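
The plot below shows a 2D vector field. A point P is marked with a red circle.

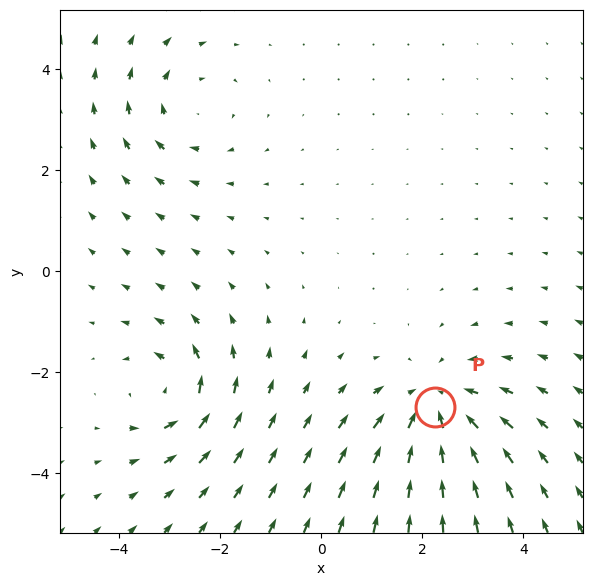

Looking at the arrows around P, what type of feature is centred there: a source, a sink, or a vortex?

At P (2.3, -2.7) the arrows converge inward. Divergence about -4, curl ≈0 — negative divergence with near-zero curl is a sink.

sink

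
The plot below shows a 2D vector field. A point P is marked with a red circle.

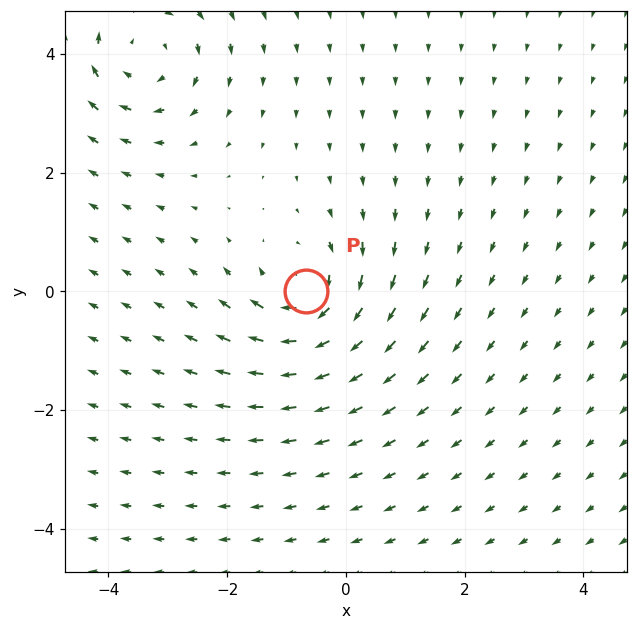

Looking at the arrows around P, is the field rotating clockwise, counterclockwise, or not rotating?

Near P at (-0.7, 0.0) the arrows circulate clockwise. The curl (z-component) there is about -5; negative curl means clockwise rotation.

clockwise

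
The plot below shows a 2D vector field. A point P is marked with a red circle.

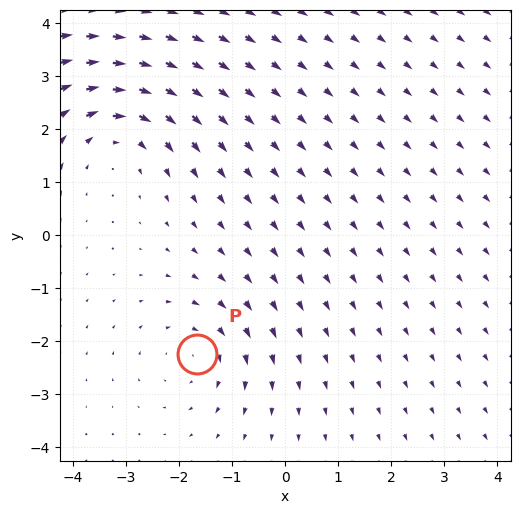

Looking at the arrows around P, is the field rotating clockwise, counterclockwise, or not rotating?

Near P at (-1.7, -2.2) the arrows circulate clockwise. The curl (z-component) there is about -3; negative curl means clockwise rotation.

clockwise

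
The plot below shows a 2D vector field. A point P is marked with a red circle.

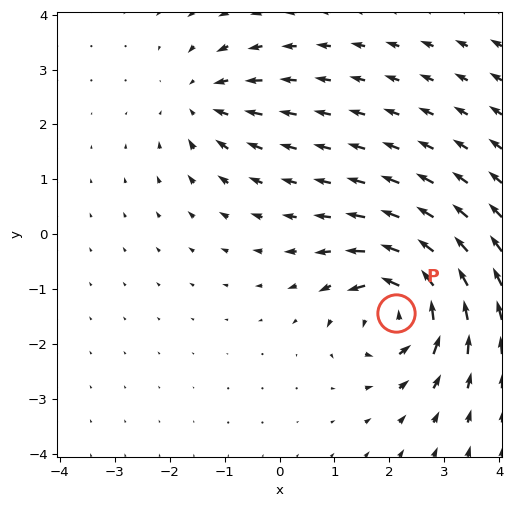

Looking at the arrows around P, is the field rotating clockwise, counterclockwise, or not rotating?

counterclockwise

Near P at (2.1, -1.4) the arrows circulate counterclockwise. The curl (z-component) there is about +7; positive curl means counterclockwise rotation.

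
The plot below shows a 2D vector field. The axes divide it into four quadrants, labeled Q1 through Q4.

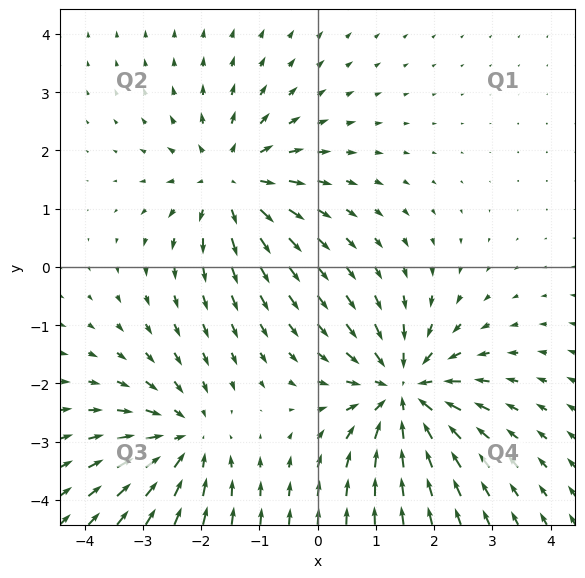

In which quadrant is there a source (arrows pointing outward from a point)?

Q2

The source sits at approximately (-1.5, 1.5), which lies in quadrant Q2. The divergence there is about +4, positive as expected for a source.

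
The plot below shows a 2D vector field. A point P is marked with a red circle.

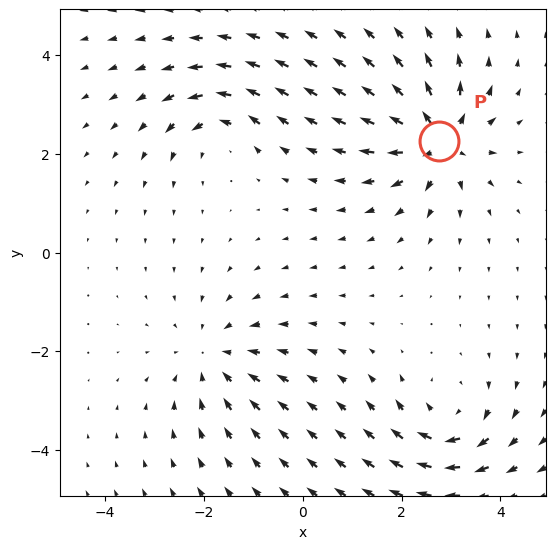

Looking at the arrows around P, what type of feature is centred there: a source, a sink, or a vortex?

At P (2.8, 2.3) the arrows spread outward. Divergence about +6, curl ≈0 — positive divergence with near-zero curl is a source.

source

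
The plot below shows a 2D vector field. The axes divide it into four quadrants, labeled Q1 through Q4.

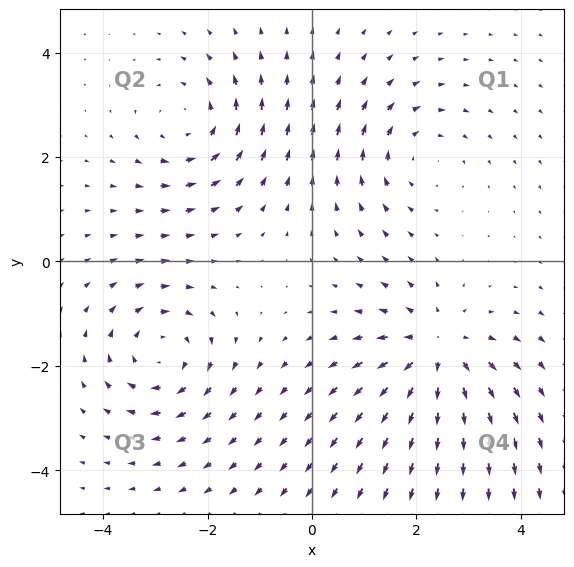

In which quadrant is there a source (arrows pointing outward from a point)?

Q4

The source sits at approximately (2.4, -1.7), which lies in quadrant Q4. The divergence there is about +5, positive as expected for a source.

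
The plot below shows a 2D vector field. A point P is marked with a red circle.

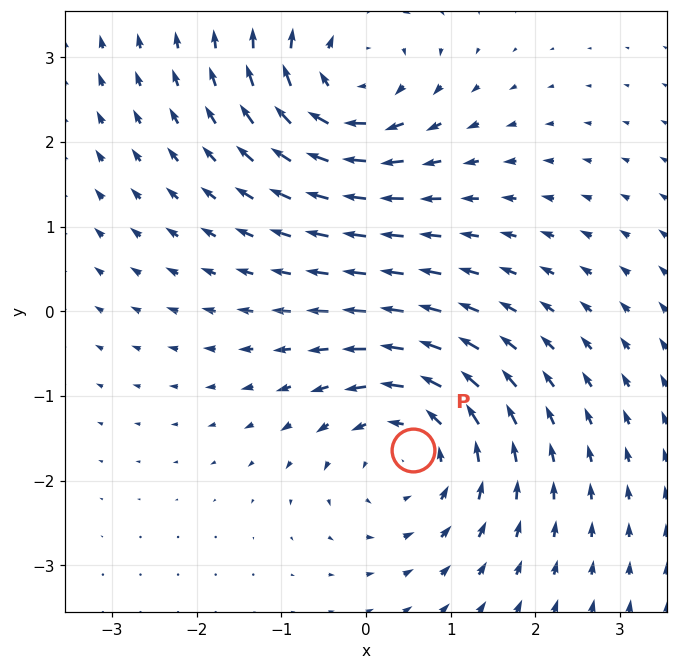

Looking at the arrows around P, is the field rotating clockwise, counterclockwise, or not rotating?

Near P at (0.6, -1.6) the arrows circulate counterclockwise. The curl (z-component) there is about +3; positive curl means counterclockwise rotation.

counterclockwise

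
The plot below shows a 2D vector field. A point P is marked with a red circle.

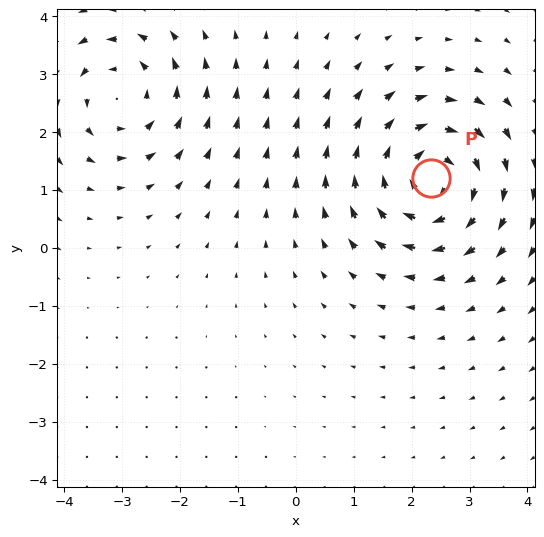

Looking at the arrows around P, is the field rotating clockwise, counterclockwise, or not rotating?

Near P at (2.3, 1.2) the arrows circulate clockwise. The curl (z-component) there is about -6; negative curl means clockwise rotation.

clockwise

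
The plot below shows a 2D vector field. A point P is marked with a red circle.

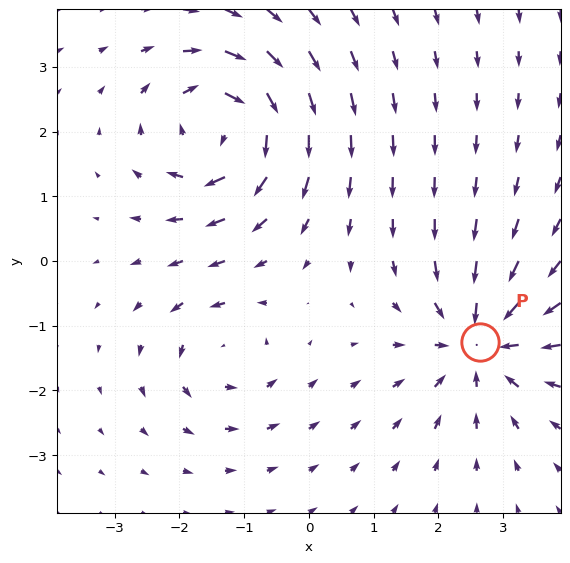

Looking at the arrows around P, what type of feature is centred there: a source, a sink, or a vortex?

At P (2.6, -1.3) the arrows converge inward. Divergence about -5, curl ≈0 — negative divergence with near-zero curl is a sink.

sink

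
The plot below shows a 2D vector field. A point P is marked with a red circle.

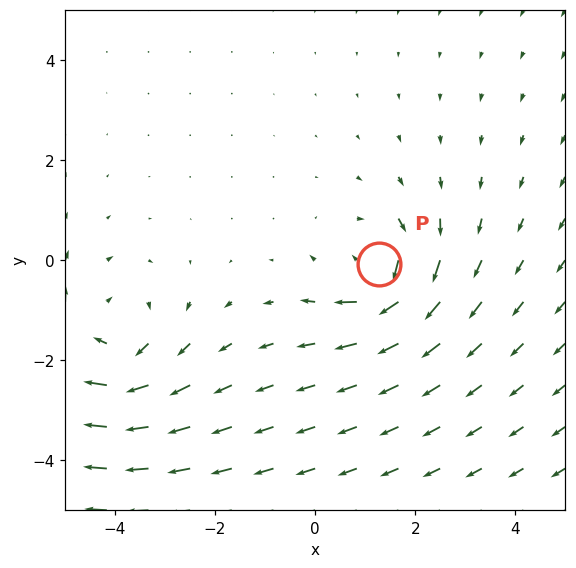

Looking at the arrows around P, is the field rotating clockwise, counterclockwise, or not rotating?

Near P at (1.3, -0.1) the arrows circulate clockwise. The curl (z-component) there is about -5; negative curl means clockwise rotation.

clockwise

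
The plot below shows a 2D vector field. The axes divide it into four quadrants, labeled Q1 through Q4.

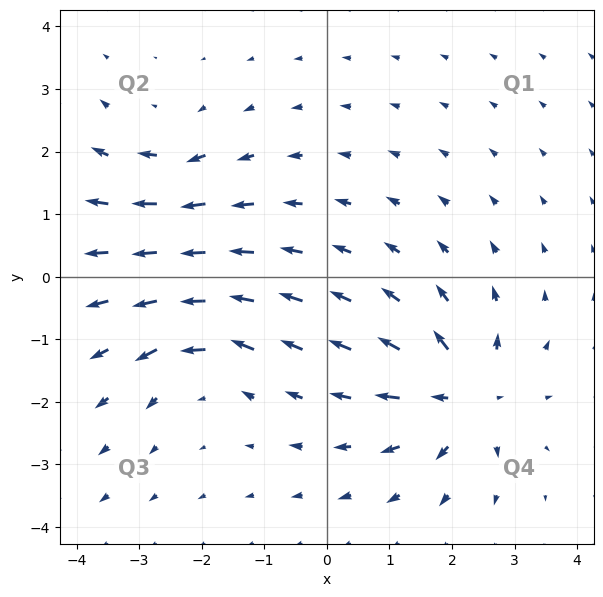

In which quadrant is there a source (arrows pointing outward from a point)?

The source sits at approximately (2.2, -1.9), which lies in quadrant Q4. The divergence there is about +5, positive as expected for a source.

Q4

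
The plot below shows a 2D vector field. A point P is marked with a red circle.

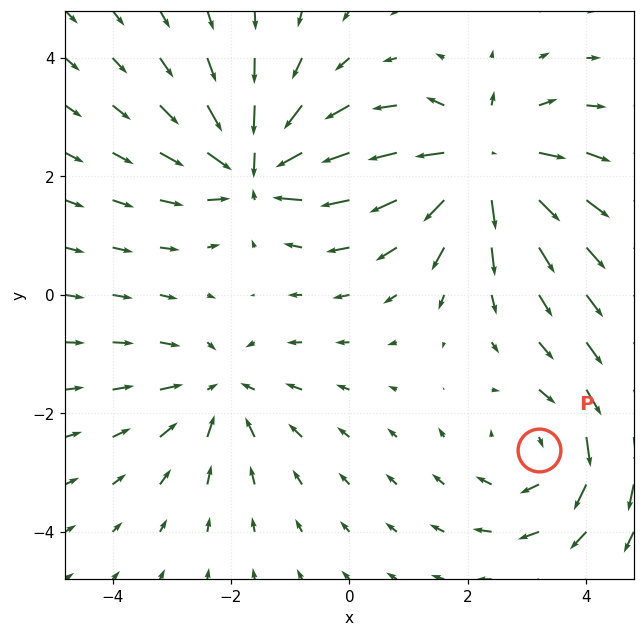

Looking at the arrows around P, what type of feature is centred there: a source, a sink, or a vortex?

At P (3.2, -2.6) the arrows circulate clockwise. Divergence ≈0, curl about -3 — near-zero divergence with nonzero curl is a vortex.

vortex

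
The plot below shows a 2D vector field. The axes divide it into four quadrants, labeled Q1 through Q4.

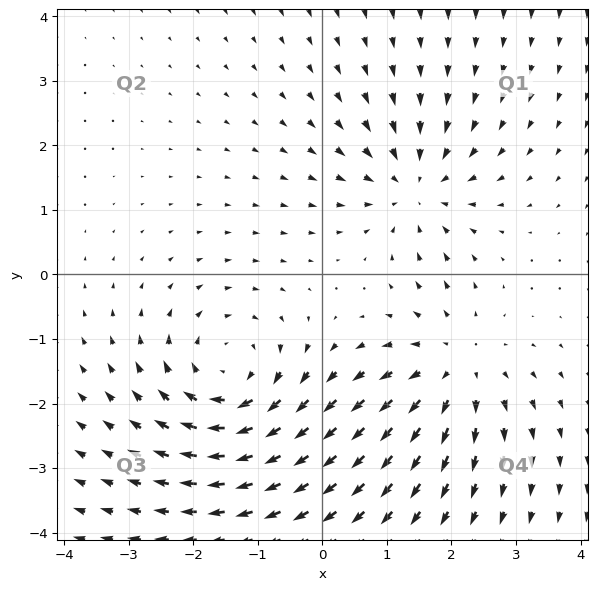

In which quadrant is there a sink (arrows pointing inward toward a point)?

Q1

The sink sits at approximately (1.4, 1.4), which lies in quadrant Q1. The divergence there is about -4, negative as expected for a sink.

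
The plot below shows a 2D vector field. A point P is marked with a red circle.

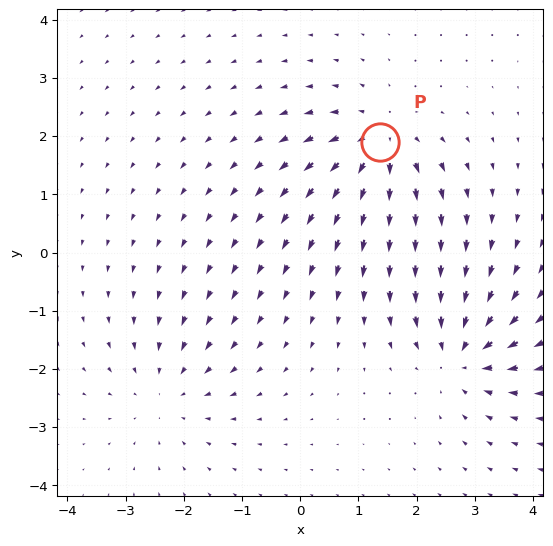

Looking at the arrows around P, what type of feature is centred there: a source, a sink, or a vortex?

At P (1.4, 1.9) the arrows spread outward. Divergence about +4, curl ≈0 — positive divergence with near-zero curl is a source.

source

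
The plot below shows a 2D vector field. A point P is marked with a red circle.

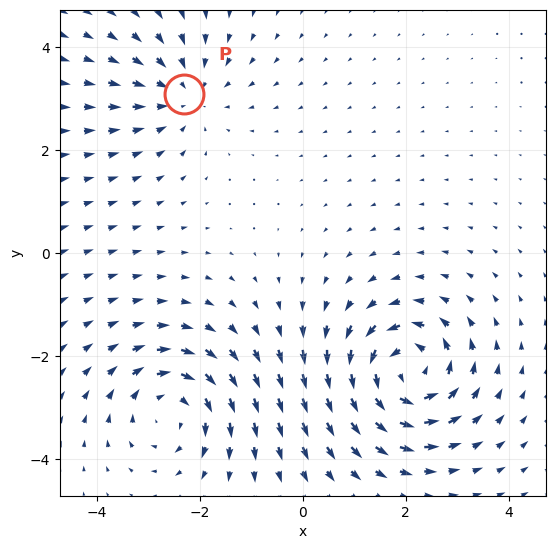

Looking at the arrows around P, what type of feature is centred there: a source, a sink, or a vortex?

sink

At P (-2.3, 3.1) the arrows converge inward. Divergence about -3, curl ≈0 — negative divergence with near-zero curl is a sink.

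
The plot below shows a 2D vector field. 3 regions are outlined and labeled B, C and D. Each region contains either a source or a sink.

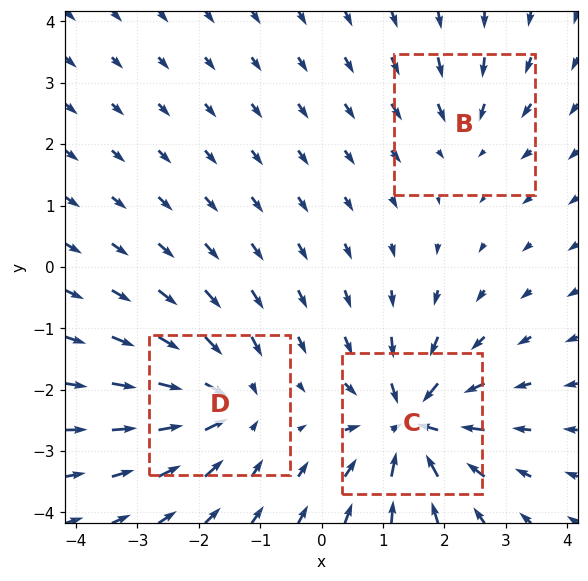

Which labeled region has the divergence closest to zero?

B

Divergence at each region's feature centre — B: about -2, C: about -6, D: about -4. Region B is closest to zero.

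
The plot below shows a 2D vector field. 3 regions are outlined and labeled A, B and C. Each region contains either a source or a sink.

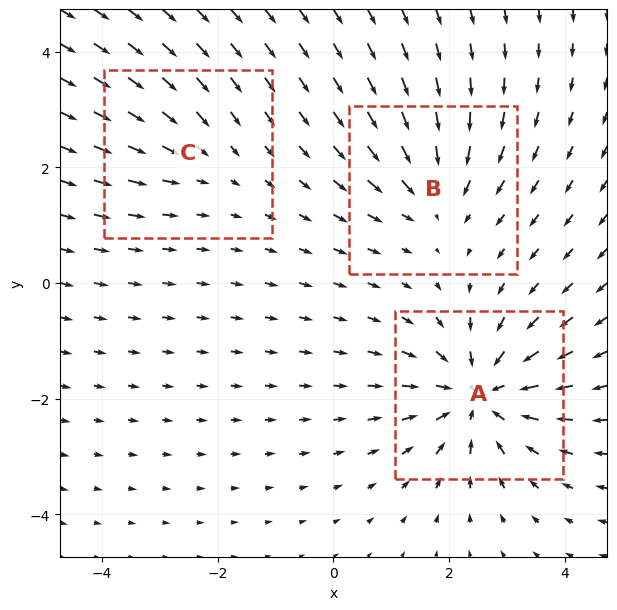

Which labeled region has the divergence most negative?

Divergence at each region's feature centre — A: about -5, B: about -3, C: about -2. Region A is most negative.

A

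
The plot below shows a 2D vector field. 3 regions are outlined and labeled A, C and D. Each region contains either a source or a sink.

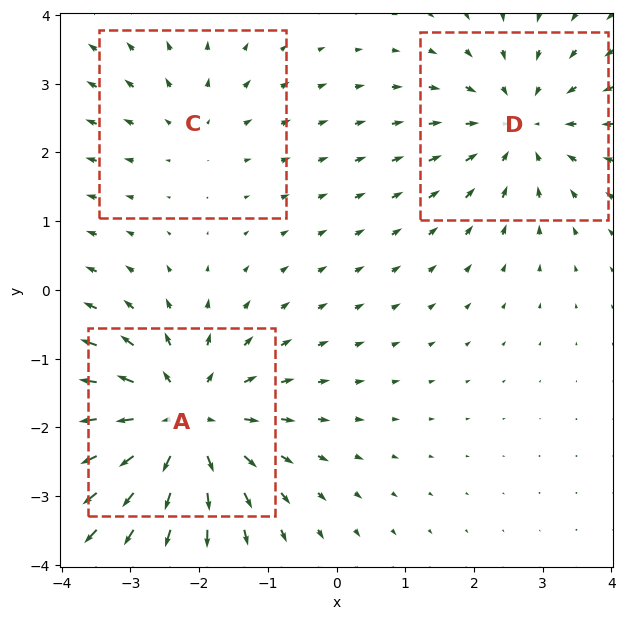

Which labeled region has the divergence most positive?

A

Divergence at each region's feature centre — A: about +4, C: about +2, D: about -3. Region A is most positive.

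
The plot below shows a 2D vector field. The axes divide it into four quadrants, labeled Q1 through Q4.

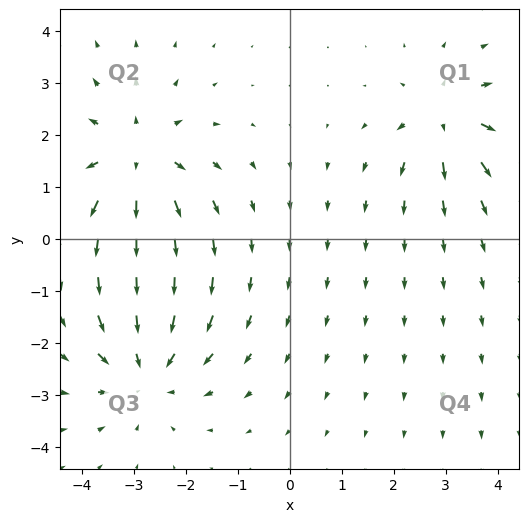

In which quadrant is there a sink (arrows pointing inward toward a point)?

Q3

The sink sits at approximately (-2.8, -2.5), which lies in quadrant Q3. The divergence there is about -4, negative as expected for a sink.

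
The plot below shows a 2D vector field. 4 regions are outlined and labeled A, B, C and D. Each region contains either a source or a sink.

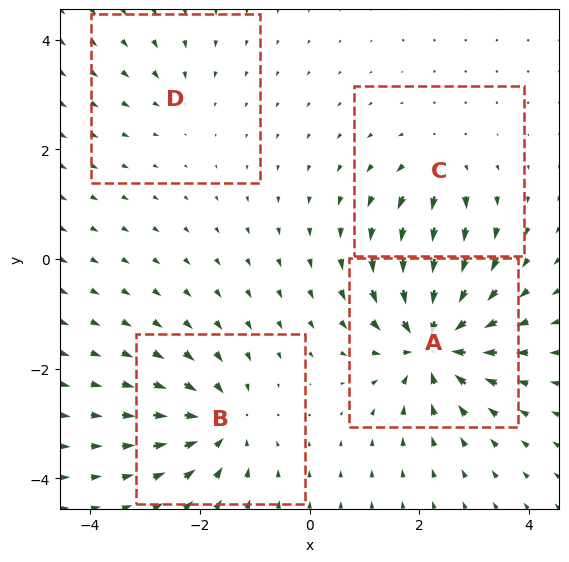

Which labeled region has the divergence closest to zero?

D

Divergence at each region's feature centre — A: about -9, B: about -6, C: about +4, D: about -3. Region D is closest to zero.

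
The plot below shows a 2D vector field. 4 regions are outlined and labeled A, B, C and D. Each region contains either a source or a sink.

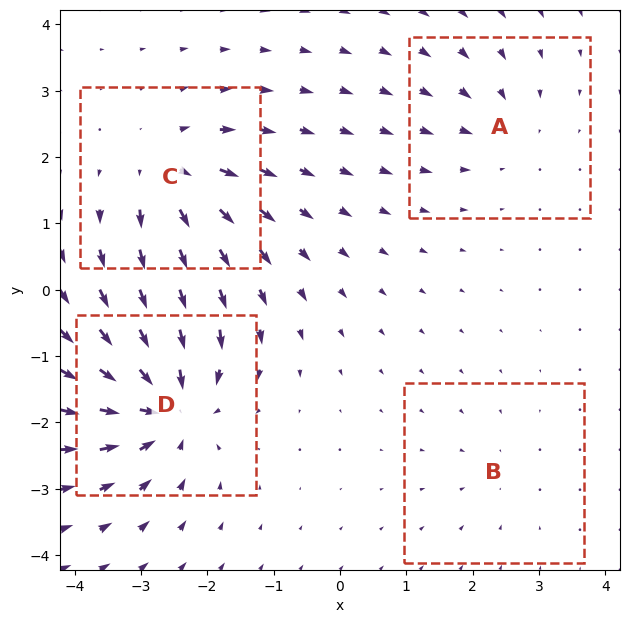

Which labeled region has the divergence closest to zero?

B

Divergence at each region's feature centre — A: about -4, B: about -2, C: about +6, D: about -8. Region B is closest to zero.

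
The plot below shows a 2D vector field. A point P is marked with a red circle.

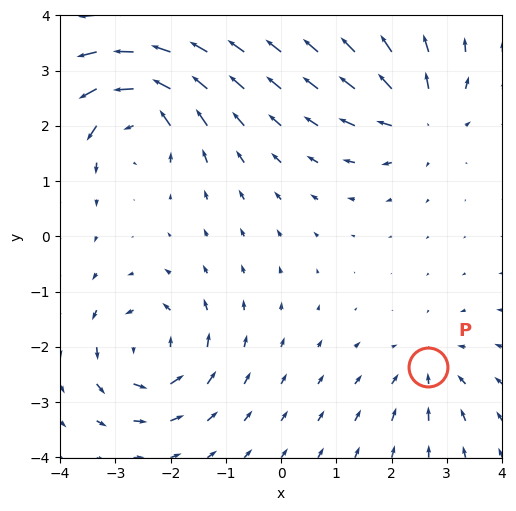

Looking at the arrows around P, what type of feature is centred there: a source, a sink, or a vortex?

sink

At P (2.7, -2.4) the arrows converge inward. Divergence about -3, curl ≈0 — negative divergence with near-zero curl is a sink.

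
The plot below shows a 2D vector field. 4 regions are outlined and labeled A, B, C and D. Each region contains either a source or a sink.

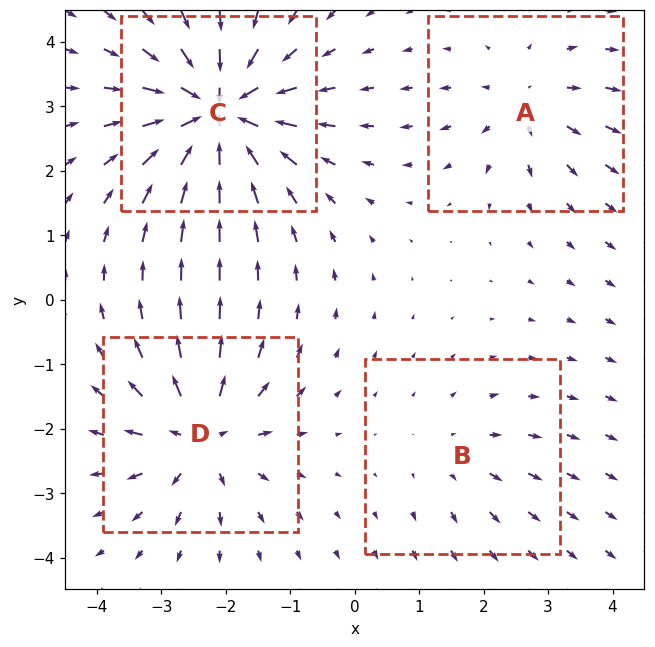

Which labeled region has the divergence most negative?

C

Divergence at each region's feature centre — A: about +4, B: about +2, C: about -8, D: about +6. Region C is most negative.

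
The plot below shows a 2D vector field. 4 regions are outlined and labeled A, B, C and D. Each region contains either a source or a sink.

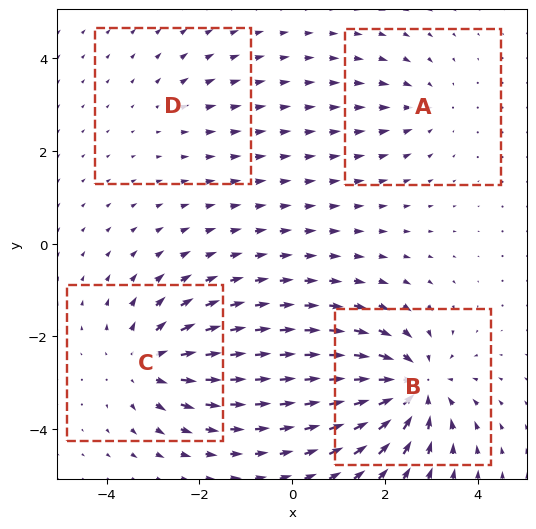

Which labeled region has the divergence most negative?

Divergence at each region's feature centre — A: about -3, B: about -7, C: about +5, D: about +2. Region B is most negative.

B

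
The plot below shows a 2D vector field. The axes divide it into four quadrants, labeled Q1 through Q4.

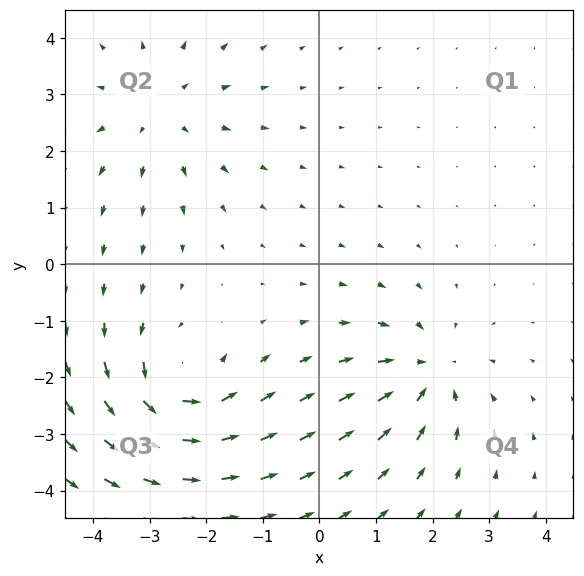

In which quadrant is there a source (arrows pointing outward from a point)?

Q2

The source sits at approximately (-2.8, 2.7), which lies in quadrant Q2. The divergence there is about +4, positive as expected for a source.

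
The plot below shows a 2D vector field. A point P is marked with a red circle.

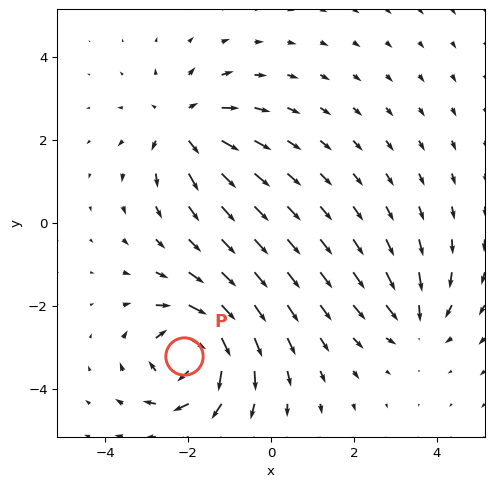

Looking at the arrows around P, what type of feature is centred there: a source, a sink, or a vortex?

At P (-2.1, -3.2) the arrows circulate clockwise. Divergence ≈0, curl about -6 — near-zero divergence with nonzero curl is a vortex.

vortex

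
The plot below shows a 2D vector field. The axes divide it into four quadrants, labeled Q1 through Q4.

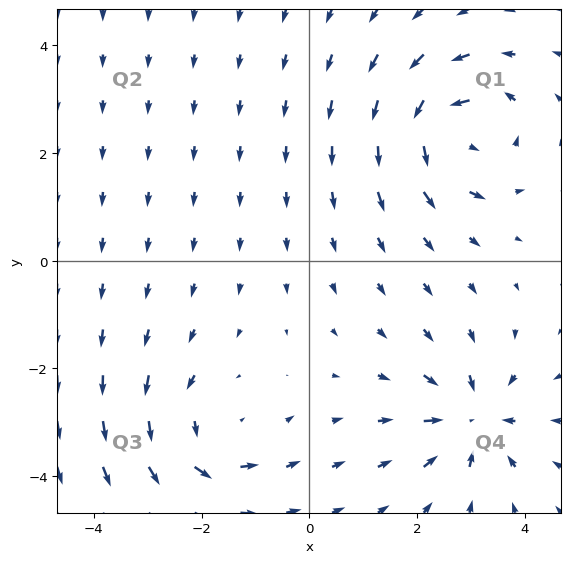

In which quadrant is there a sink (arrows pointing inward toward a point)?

Q4

The sink sits at approximately (3.0, -2.9), which lies in quadrant Q4. The divergence there is about -5, negative as expected for a sink.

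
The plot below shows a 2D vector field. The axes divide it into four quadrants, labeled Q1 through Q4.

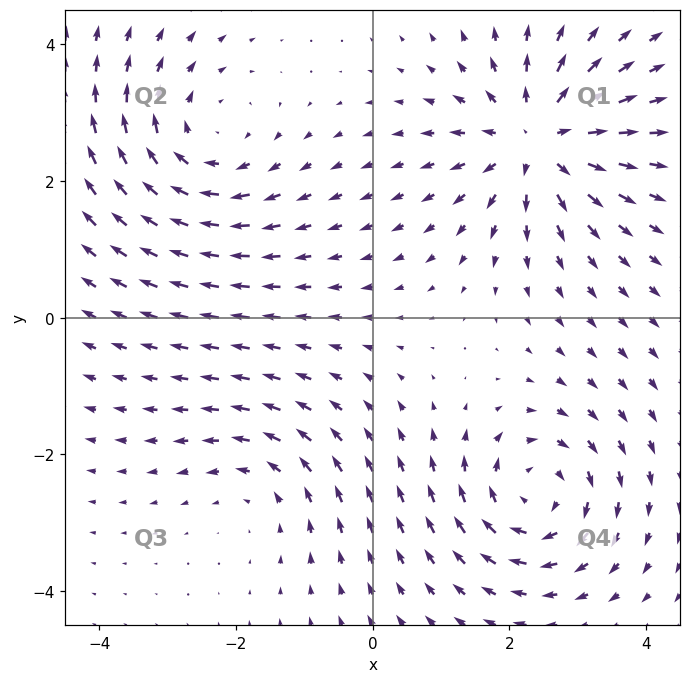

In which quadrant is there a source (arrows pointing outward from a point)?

The source sits at approximately (2.4, 2.6), which lies in quadrant Q1. The divergence there is about +5, positive as expected for a source.

Q1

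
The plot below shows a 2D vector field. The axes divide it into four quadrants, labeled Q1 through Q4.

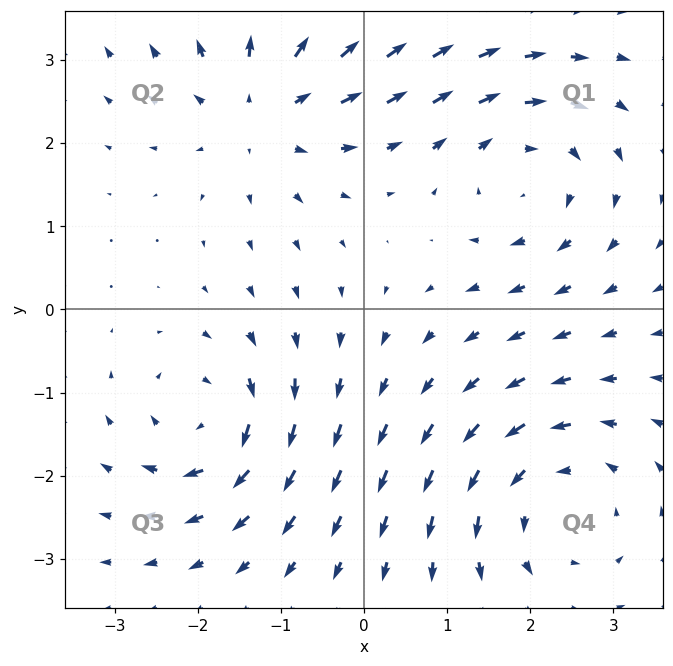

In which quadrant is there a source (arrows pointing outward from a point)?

Q2

The source sits at approximately (-1.2, 2.4), which lies in quadrant Q2. The divergence there is about +4, positive as expected for a source.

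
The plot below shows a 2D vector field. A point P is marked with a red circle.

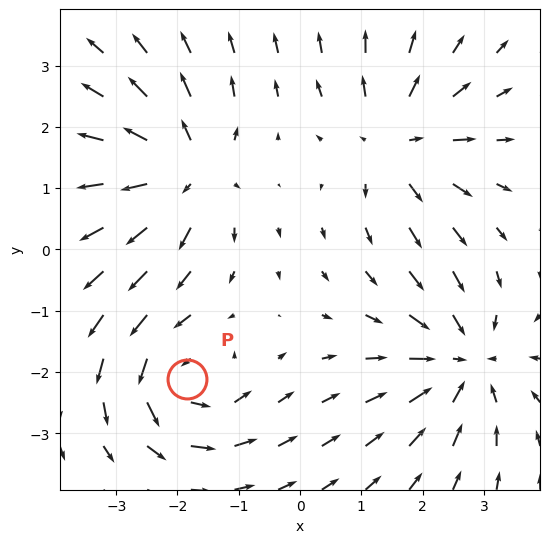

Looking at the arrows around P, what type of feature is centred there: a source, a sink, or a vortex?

At P (-1.8, -2.1) the arrows circulate counterclockwise. Divergence ≈0, curl about +5 — near-zero divergence with nonzero curl is a vortex.

vortex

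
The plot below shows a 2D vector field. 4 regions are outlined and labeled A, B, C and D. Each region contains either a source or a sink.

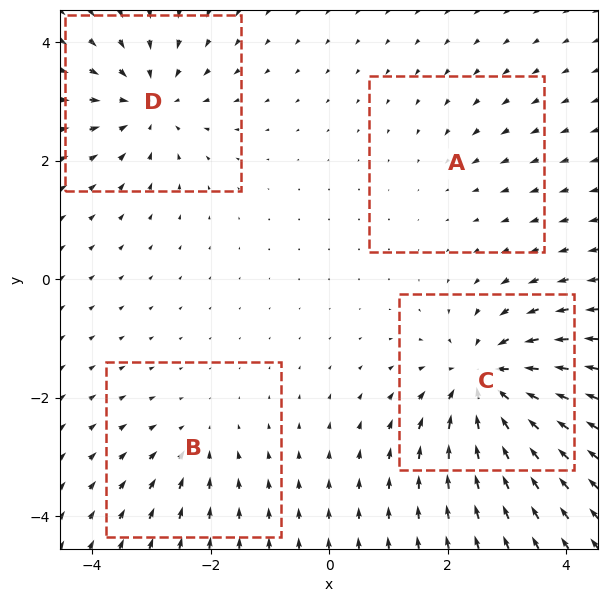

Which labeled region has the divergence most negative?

C

Divergence at each region's feature centre — A: about -2, B: about -3, C: about -8, D: about -6. Region C is most negative.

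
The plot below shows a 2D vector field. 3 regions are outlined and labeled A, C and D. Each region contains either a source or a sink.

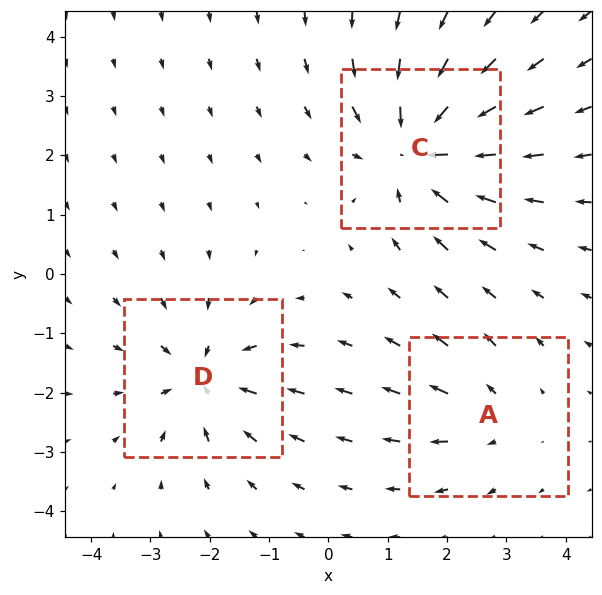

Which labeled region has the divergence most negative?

C

Divergence at each region's feature centre — A: about +2, C: about -5, D: about -4. Region C is most negative.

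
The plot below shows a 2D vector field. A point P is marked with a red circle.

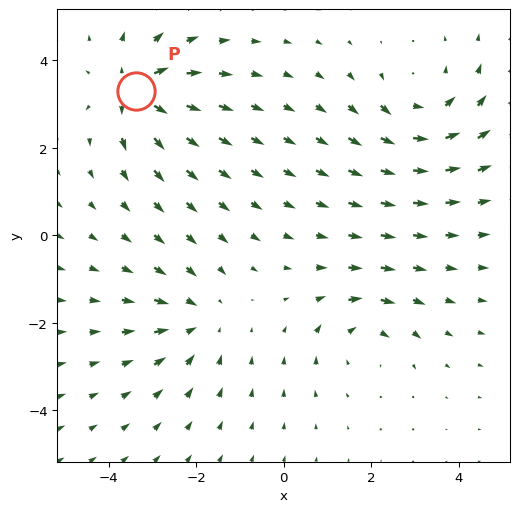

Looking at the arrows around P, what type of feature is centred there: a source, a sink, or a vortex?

source

At P (-3.4, 3.3) the arrows spread outward. Divergence about +6, curl ≈0 — positive divergence with near-zero curl is a source.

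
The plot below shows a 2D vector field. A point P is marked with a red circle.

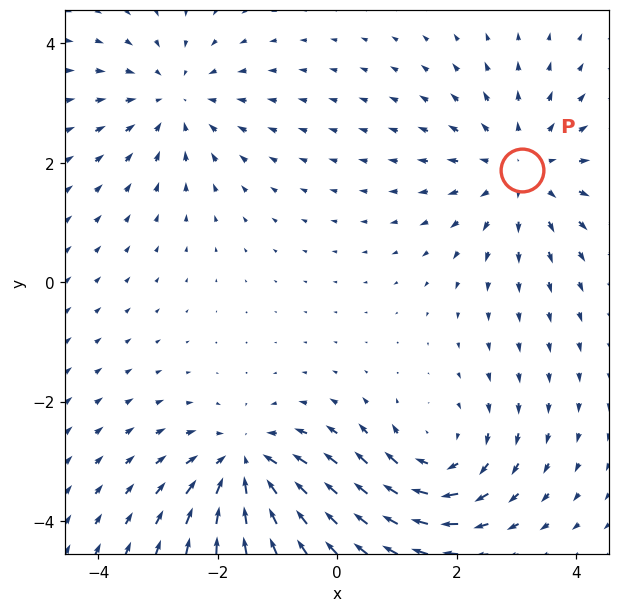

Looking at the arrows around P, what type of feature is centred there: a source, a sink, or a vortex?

At P (3.1, 1.9) the arrows spread outward. Divergence about +4, curl ≈0 — positive divergence with near-zero curl is a source.

source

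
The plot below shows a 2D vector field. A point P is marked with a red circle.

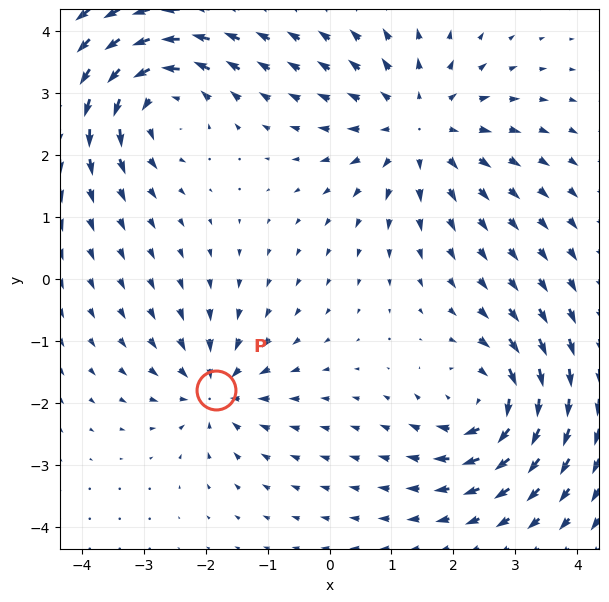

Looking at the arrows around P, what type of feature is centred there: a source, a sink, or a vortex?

At P (-1.8, -1.8) the arrows converge inward. Divergence about -4, curl ≈0 — negative divergence with near-zero curl is a sink.

sink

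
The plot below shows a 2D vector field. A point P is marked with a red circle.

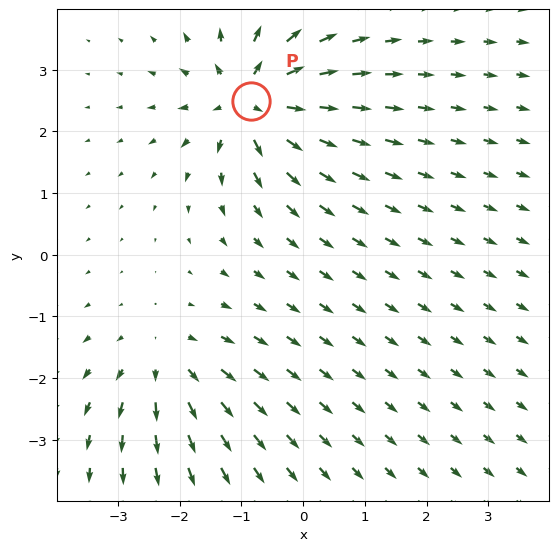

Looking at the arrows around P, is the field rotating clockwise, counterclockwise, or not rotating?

Near P at (-0.9, 2.5) the arrows show no circulation. The curl there is ≈0.

not rotating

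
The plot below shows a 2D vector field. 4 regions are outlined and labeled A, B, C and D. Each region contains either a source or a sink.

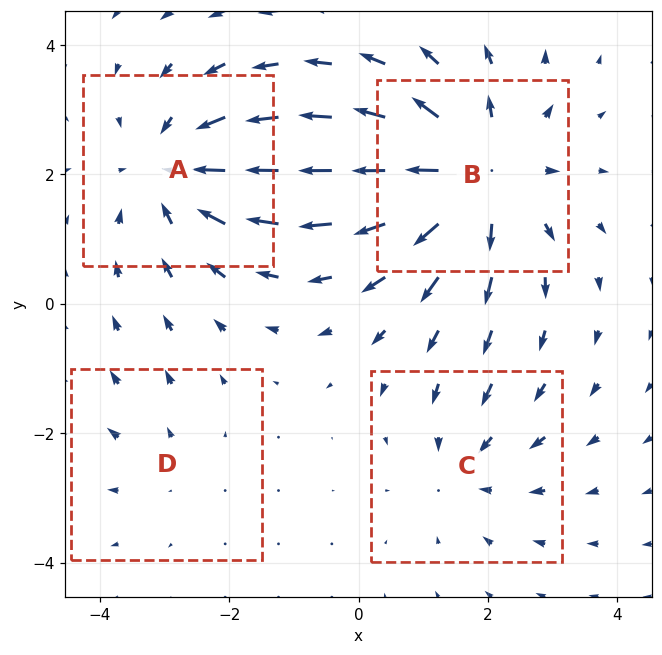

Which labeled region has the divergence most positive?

B

Divergence at each region's feature centre — A: about -4, B: about +6, C: about -3, D: about +2. Region B is most positive.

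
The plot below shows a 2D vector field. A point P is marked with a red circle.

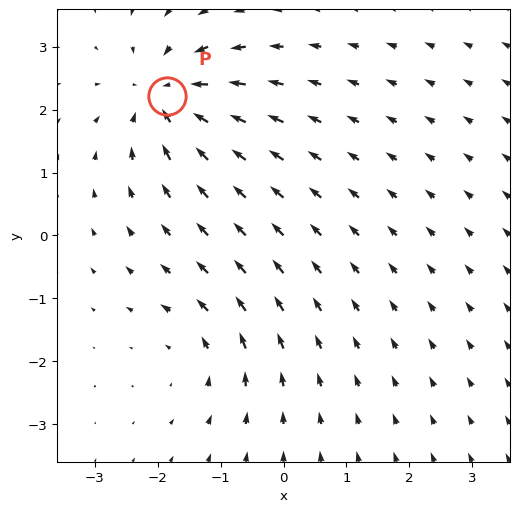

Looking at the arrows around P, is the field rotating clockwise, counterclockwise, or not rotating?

Near P at (-1.9, 2.2) the arrows show no circulation. The curl there is ≈0.

not rotating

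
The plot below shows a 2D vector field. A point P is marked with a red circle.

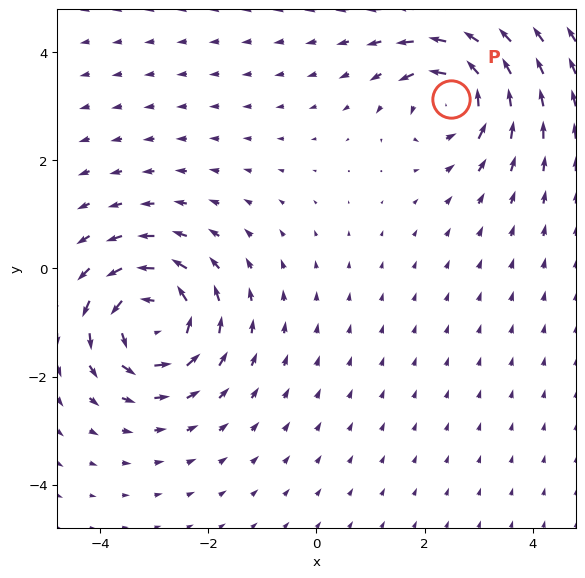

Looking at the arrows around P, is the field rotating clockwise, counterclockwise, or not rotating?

counterclockwise

Near P at (2.5, 3.1) the arrows circulate counterclockwise. The curl (z-component) there is about +5; positive curl means counterclockwise rotation.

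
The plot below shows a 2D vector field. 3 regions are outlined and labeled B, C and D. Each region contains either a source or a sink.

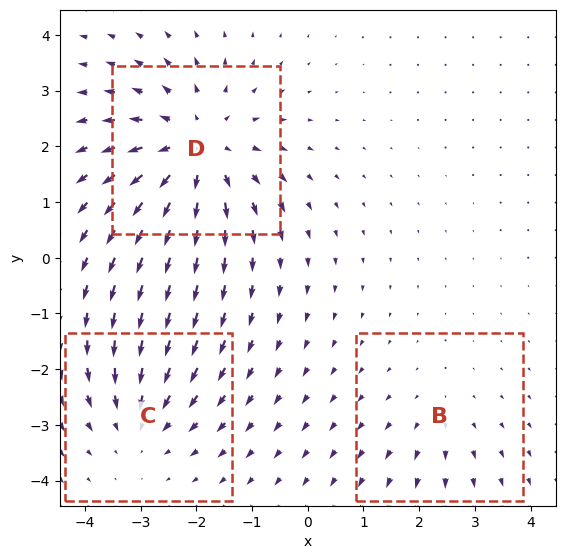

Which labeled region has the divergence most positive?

Divergence at each region's feature centre — B: about +2, C: about -3, D: about +4. Region D is most positive.

D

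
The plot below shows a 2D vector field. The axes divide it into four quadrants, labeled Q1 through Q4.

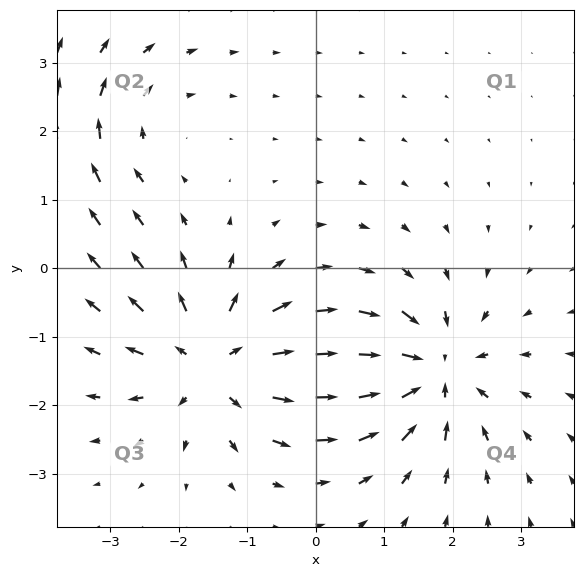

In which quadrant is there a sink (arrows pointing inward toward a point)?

The sink sits at approximately (1.7, -1.5), which lies in quadrant Q4. The divergence there is about -5, negative as expected for a sink.

Q4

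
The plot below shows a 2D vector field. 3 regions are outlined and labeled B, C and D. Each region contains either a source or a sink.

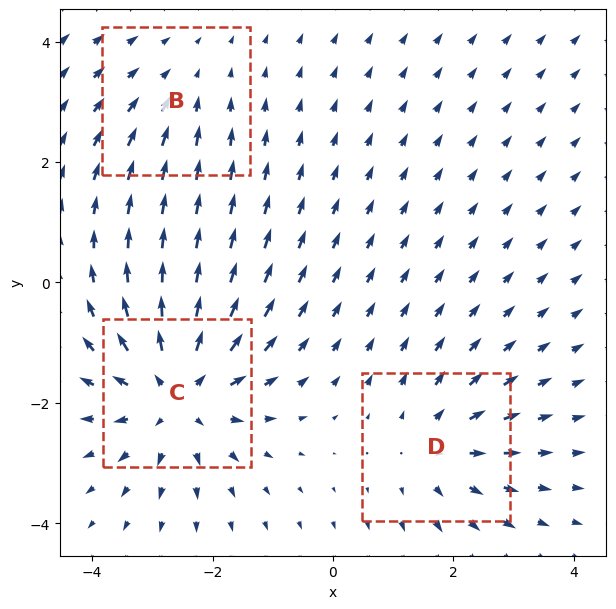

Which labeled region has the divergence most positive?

C

Divergence at each region's feature centre — B: about -2, C: about +5, D: about +3. Region C is most positive.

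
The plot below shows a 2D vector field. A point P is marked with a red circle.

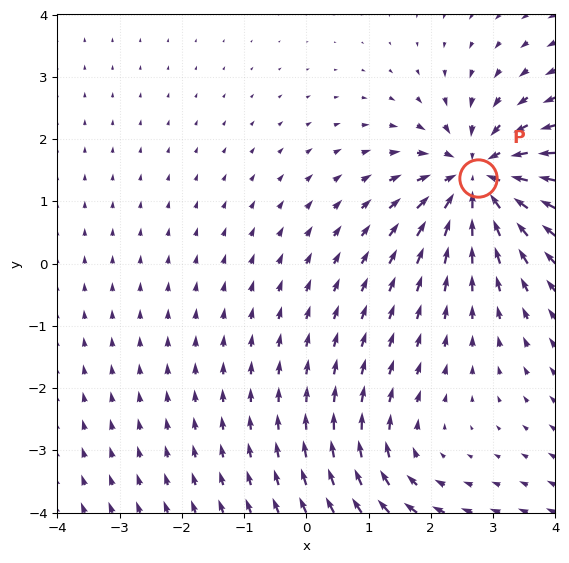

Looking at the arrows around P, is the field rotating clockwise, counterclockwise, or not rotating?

not rotating

Near P at (2.8, 1.4) the arrows show no circulation. The curl there is ≈0.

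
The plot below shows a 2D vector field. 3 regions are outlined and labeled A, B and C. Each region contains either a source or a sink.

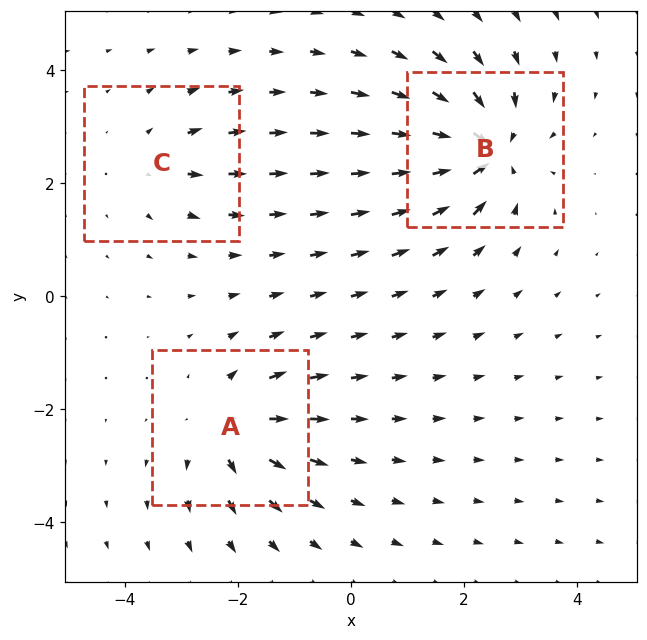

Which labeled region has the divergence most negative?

B

Divergence at each region's feature centre — A: about +4, B: about -6, C: about +2. Region B is most negative.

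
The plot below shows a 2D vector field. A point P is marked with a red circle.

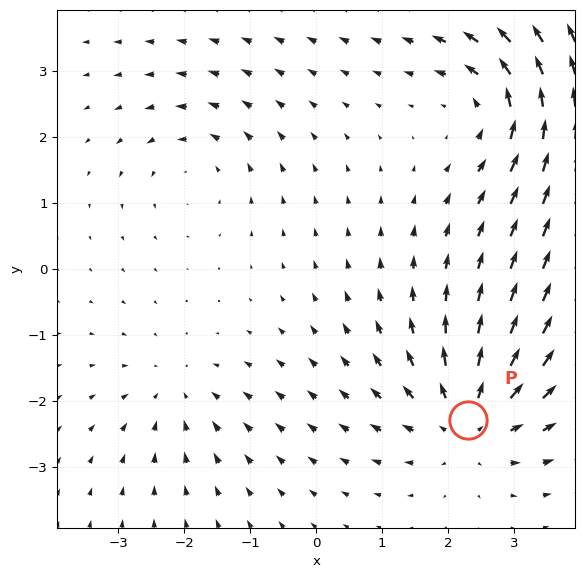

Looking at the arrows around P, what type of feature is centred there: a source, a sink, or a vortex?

At P (2.3, -2.3) the arrows spread outward. Divergence about +5, curl ≈0 — positive divergence with near-zero curl is a source.

source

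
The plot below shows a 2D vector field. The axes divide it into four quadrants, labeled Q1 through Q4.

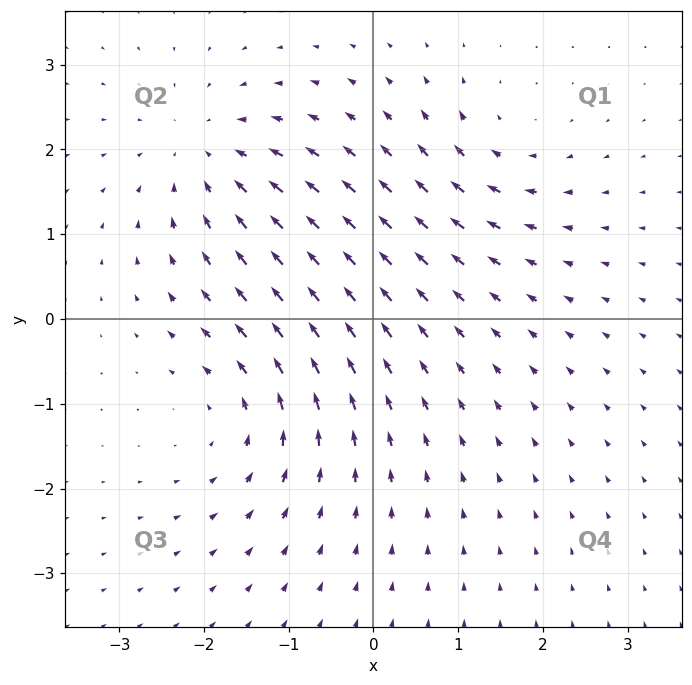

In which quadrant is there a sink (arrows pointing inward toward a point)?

The sink sits at approximately (-2.0, 1.9), which lies in quadrant Q2. The divergence there is about -4, negative as expected for a sink.

Q2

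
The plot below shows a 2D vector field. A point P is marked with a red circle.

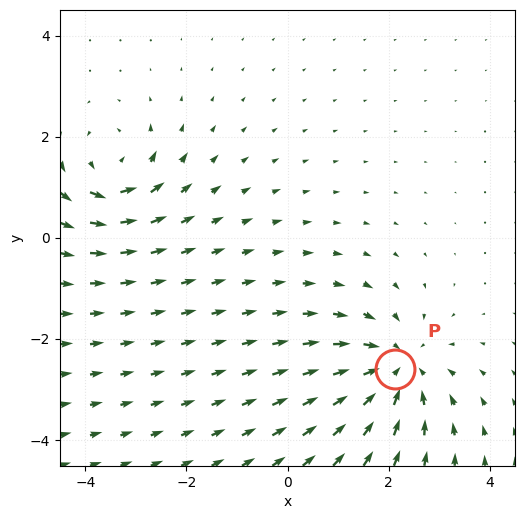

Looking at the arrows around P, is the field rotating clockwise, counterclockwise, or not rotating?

Near P at (2.1, -2.6) the arrows show no circulation. The curl there is ≈0.

not rotating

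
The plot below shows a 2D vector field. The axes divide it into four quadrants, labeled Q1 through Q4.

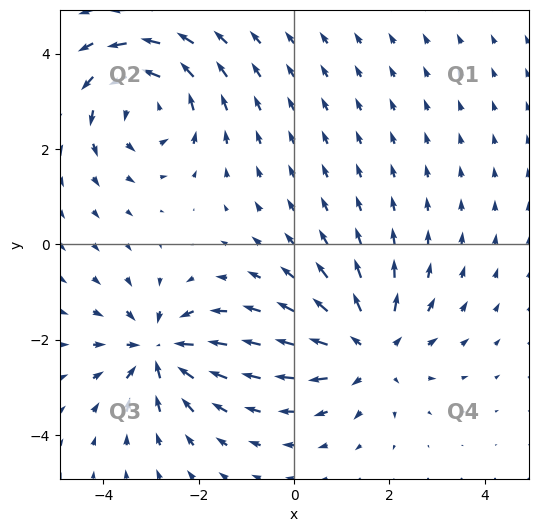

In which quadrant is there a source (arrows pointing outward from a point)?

Q4

The source sits at approximately (1.6, -2.2), which lies in quadrant Q4. The divergence there is about +3, positive as expected for a source.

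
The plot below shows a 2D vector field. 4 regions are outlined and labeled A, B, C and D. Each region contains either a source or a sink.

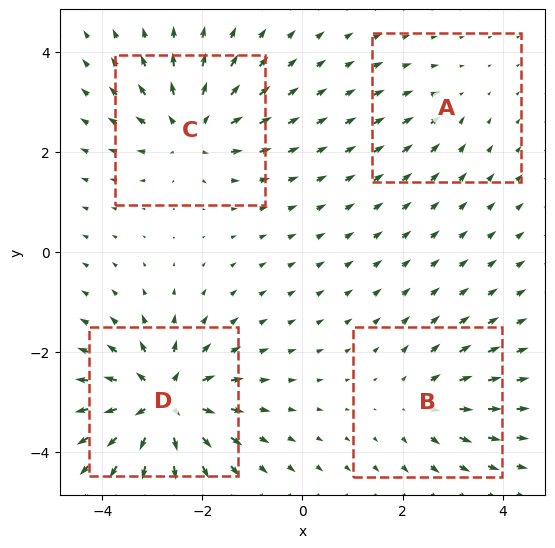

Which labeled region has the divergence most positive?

D

Divergence at each region's feature centre — A: about -3, B: about +4, C: about +6, D: about +9. Region D is most positive.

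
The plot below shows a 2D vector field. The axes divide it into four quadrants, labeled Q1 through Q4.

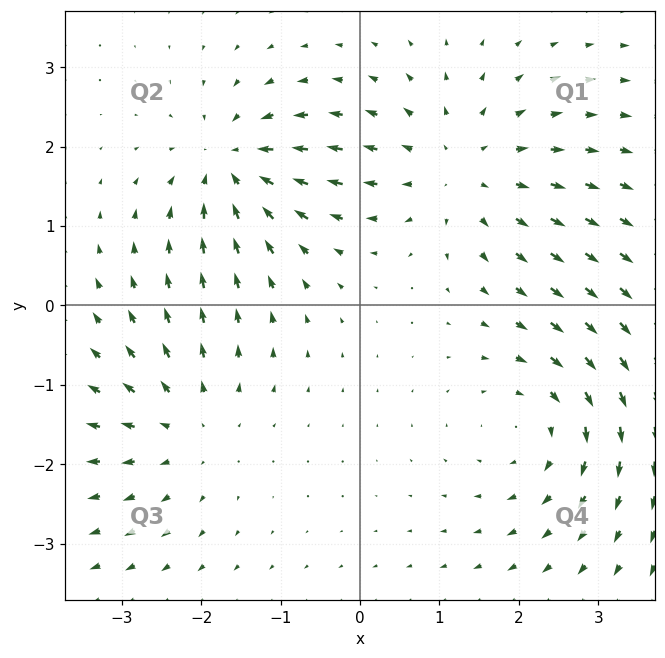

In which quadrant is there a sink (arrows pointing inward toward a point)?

The sink sits at approximately (-1.6, 1.8), which lies in quadrant Q2. The divergence there is about -6, negative as expected for a sink.

Q2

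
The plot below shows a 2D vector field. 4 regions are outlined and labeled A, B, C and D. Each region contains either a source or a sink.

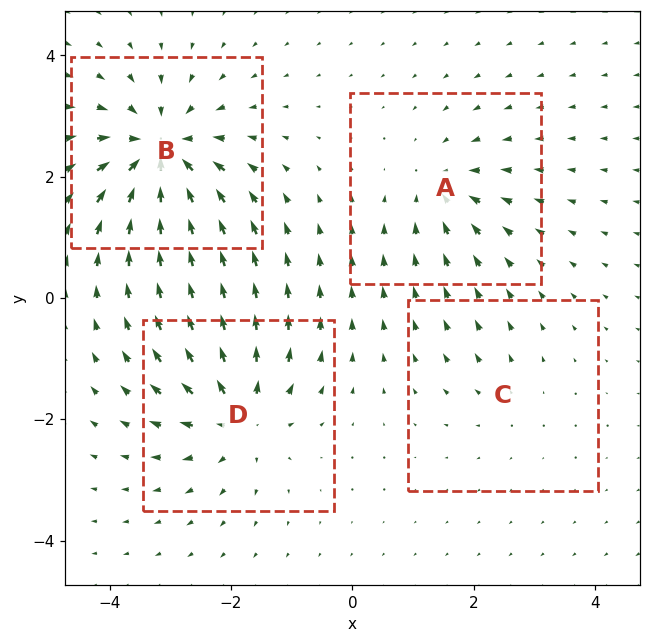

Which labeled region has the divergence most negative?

B

Divergence at each region's feature centre — A: about -4, B: about -8, C: about +2, D: about +6. Region B is most negative.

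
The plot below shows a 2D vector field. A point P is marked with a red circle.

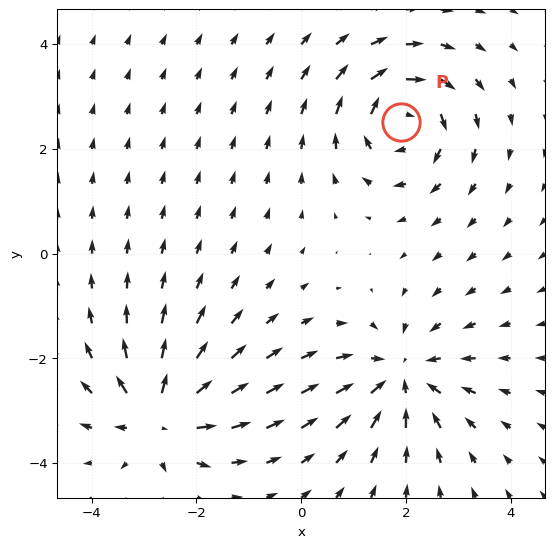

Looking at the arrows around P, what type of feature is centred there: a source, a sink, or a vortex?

vortex

At P (1.9, 2.5) the arrows circulate clockwise. Divergence ≈0, curl about -6 — near-zero divergence with nonzero curl is a vortex.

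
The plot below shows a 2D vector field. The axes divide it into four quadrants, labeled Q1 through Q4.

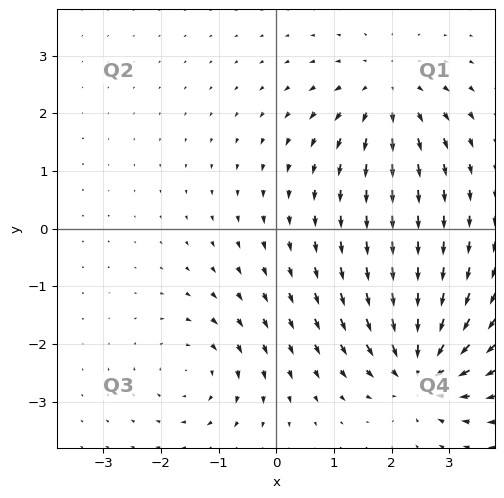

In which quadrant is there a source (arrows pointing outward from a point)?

Q1

The source sits at approximately (1.9, 2.4), which lies in quadrant Q1. The divergence there is about +3, positive as expected for a source.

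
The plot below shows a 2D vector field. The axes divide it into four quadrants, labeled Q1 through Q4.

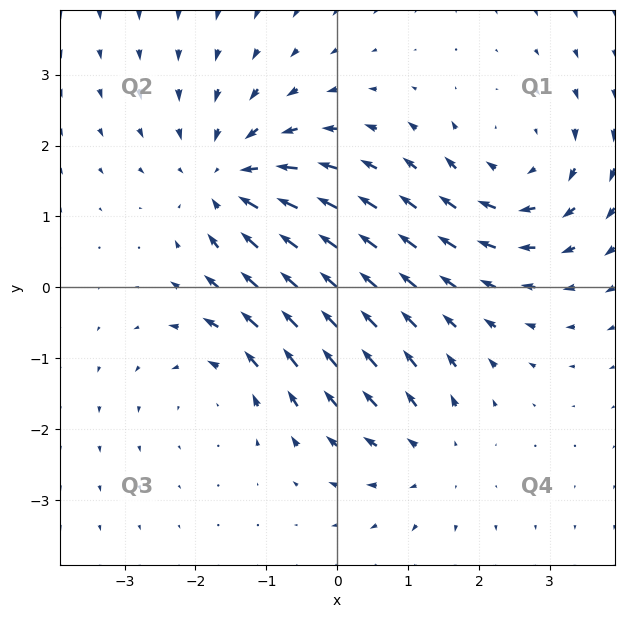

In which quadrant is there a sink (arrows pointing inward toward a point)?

The sink sits at approximately (-1.5, 1.5), which lies in quadrant Q2. The divergence there is about -5, negative as expected for a sink.

Q2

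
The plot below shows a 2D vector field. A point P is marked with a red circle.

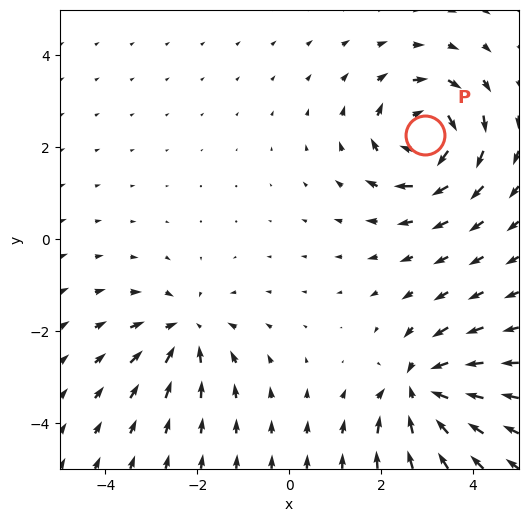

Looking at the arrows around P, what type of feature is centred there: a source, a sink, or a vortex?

At P (3.0, 2.3) the arrows circulate clockwise. Divergence ≈0, curl about -6 — near-zero divergence with nonzero curl is a vortex.

vortex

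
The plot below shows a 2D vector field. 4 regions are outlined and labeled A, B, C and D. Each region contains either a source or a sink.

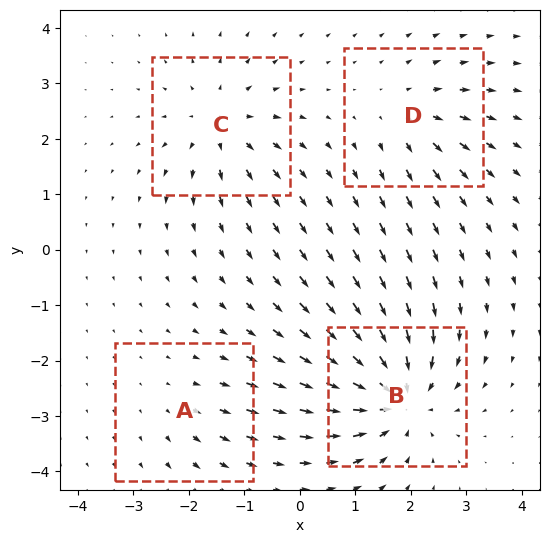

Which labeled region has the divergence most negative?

B

Divergence at each region's feature centre — A: about +2, B: about -8, C: about +5, D: about +4. Region B is most negative.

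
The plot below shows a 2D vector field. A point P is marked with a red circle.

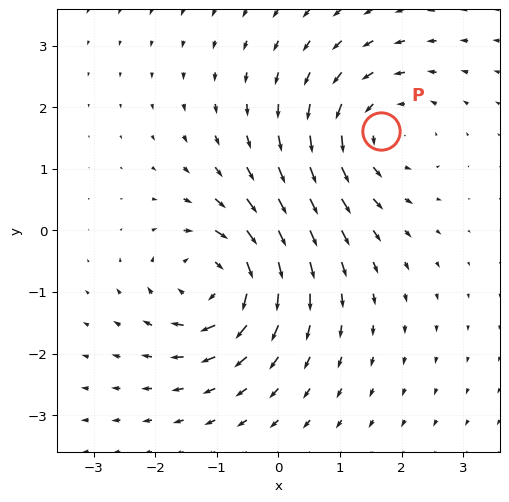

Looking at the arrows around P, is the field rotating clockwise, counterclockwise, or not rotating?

counterclockwise

Near P at (1.7, 1.6) the arrows circulate counterclockwise. The curl (z-component) there is about +3; positive curl means counterclockwise rotation.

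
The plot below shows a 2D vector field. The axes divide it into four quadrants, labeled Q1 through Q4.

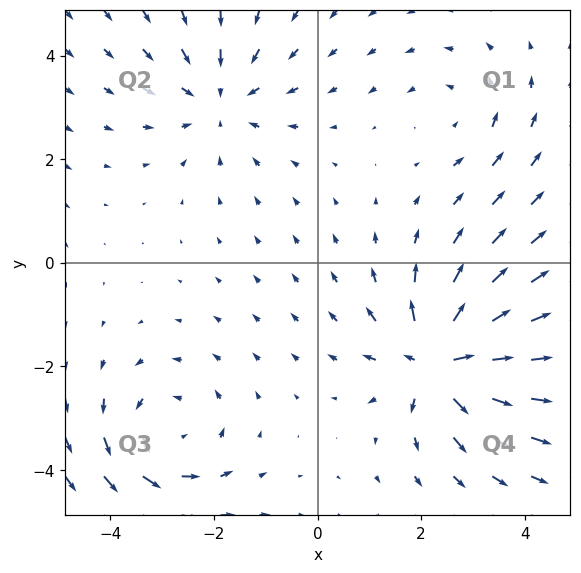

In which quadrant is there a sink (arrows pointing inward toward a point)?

The sink sits at approximately (-1.9, 3.2), which lies in quadrant Q2. The divergence there is about -3, negative as expected for a sink.

Q2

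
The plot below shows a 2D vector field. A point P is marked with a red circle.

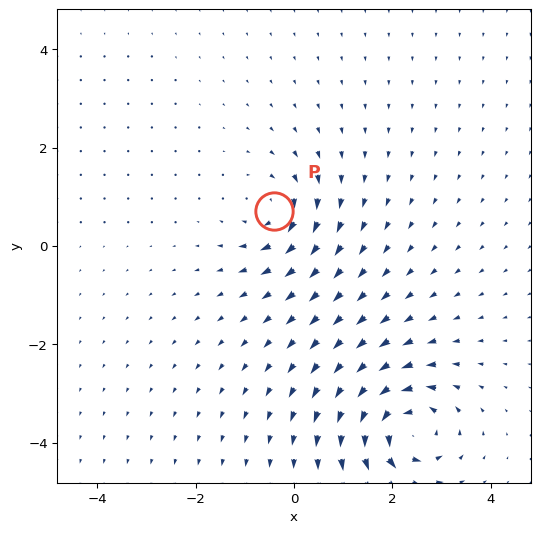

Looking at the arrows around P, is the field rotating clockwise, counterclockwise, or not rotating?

Near P at (-0.4, 0.7) the arrows circulate clockwise. The curl (z-component) there is about -5; negative curl means clockwise rotation.

clockwise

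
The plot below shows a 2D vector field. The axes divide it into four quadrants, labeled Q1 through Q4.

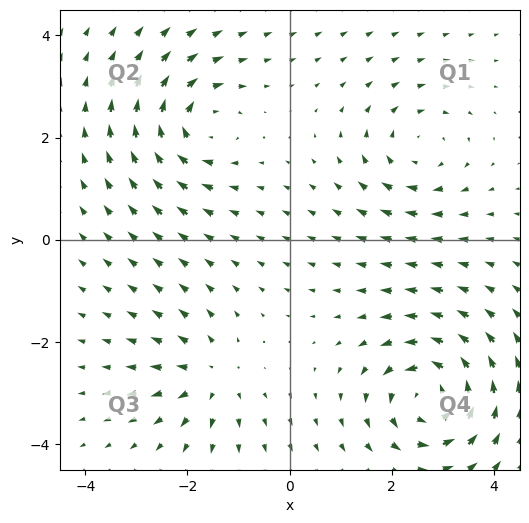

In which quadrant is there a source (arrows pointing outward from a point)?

The source sits at approximately (-1.5, -2.7), which lies in quadrant Q3. The divergence there is about +4, positive as expected for a source.

Q3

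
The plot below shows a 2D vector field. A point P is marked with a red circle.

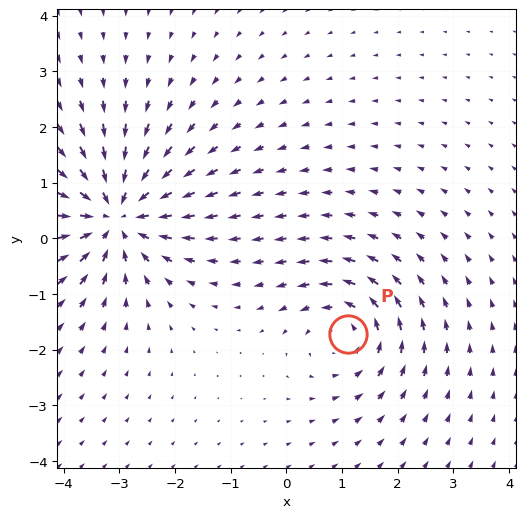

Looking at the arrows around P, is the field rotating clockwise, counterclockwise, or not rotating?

Near P at (1.1, -1.7) the arrows circulate counterclockwise. The curl (z-component) there is about +4; positive curl means counterclockwise rotation.

counterclockwise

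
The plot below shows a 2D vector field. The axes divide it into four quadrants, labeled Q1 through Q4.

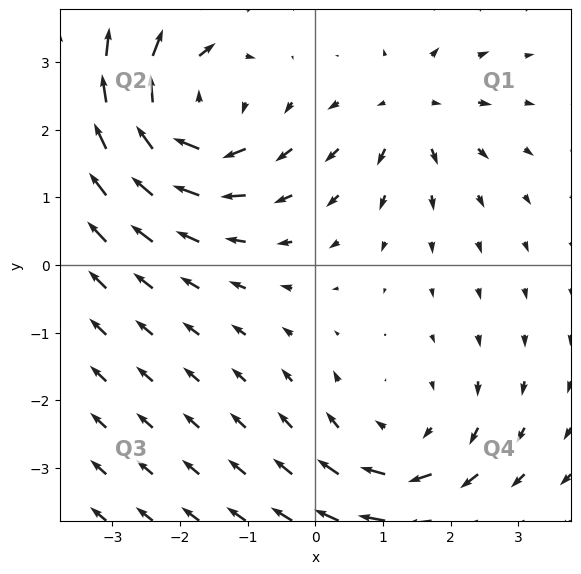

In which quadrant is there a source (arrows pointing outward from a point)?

Q1

The source sits at approximately (1.4, 2.3), which lies in quadrant Q1. The divergence there is about +4, positive as expected for a source.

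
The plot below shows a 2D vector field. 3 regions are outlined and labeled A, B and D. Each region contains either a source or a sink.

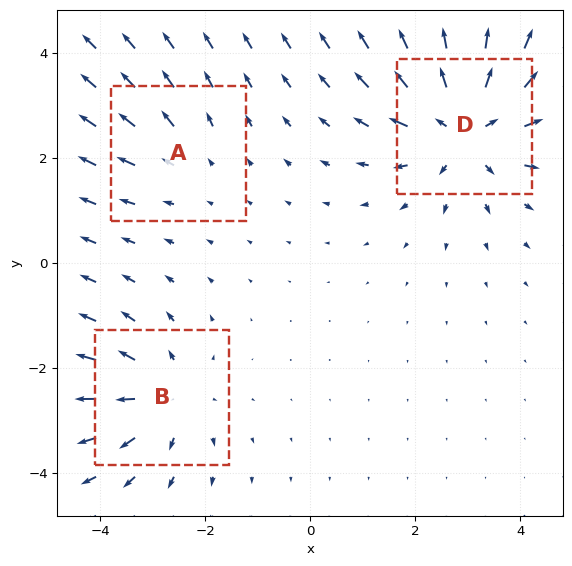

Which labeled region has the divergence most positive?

D

Divergence at each region's feature centre — A: about +2, B: about +3, D: about +5. Region D is most positive.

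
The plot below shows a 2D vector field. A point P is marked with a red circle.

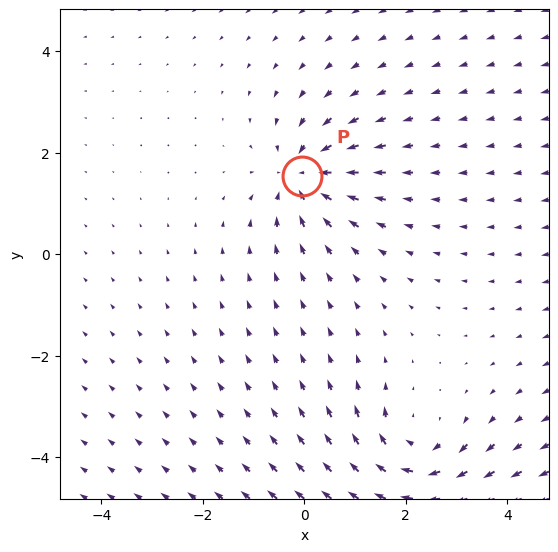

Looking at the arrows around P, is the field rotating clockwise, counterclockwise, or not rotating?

Near P at (-0.0, 1.5) the arrows show no circulation. The curl there is ≈0.

not rotating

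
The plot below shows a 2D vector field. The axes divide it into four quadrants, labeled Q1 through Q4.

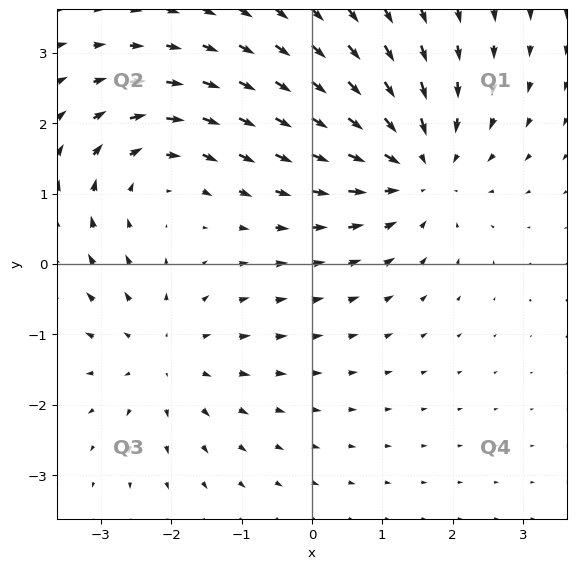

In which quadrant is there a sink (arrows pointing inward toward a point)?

The sink sits at approximately (1.5, 1.4), which lies in quadrant Q1. The divergence there is about -4, negative as expected for a sink.

Q1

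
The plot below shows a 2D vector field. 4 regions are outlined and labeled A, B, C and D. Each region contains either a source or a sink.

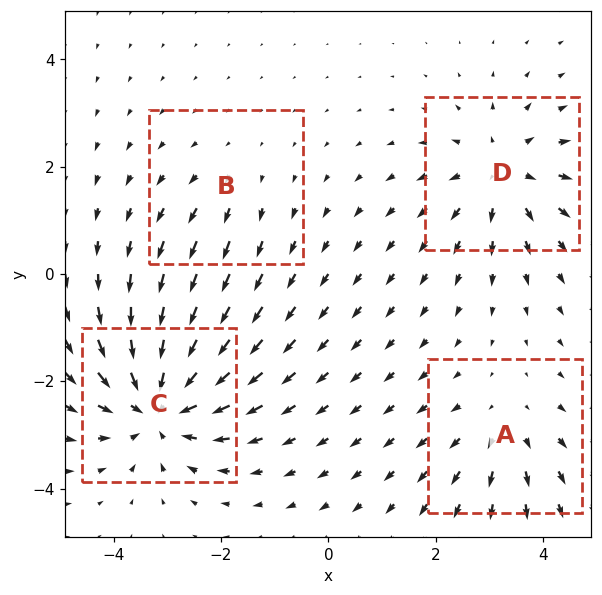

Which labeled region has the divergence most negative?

Divergence at each region's feature centre — A: about +3, B: about +2, C: about -7, D: about +5. Region C is most negative.

C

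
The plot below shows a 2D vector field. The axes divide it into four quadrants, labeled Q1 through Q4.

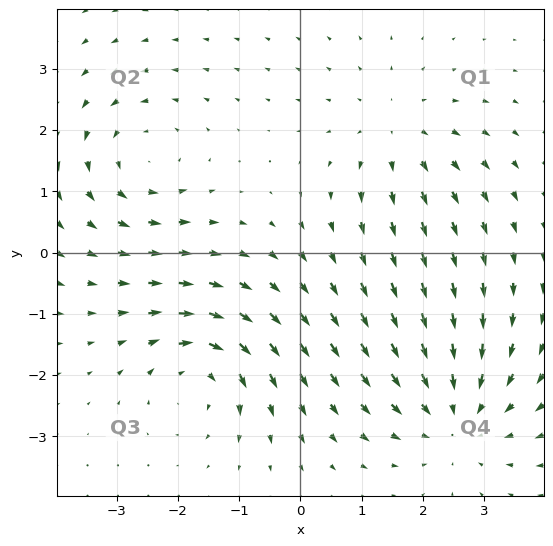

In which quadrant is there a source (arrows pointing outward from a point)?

The source sits at approximately (1.6, 2.0), which lies in quadrant Q1. The divergence there is about +3, positive as expected for a source.

Q1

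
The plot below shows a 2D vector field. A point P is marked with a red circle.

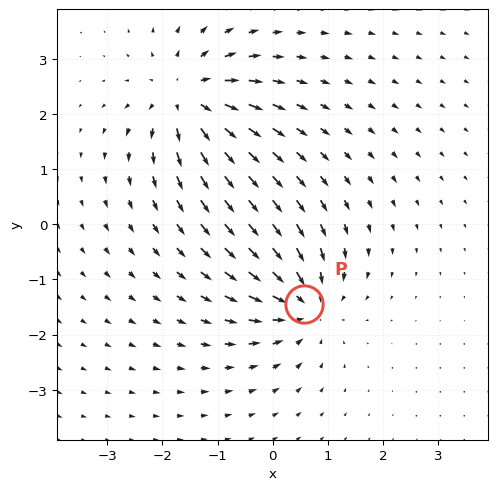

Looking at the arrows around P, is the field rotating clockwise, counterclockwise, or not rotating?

Near P at (0.6, -1.4) the arrows show no circulation. The curl there is ≈0.

not rotating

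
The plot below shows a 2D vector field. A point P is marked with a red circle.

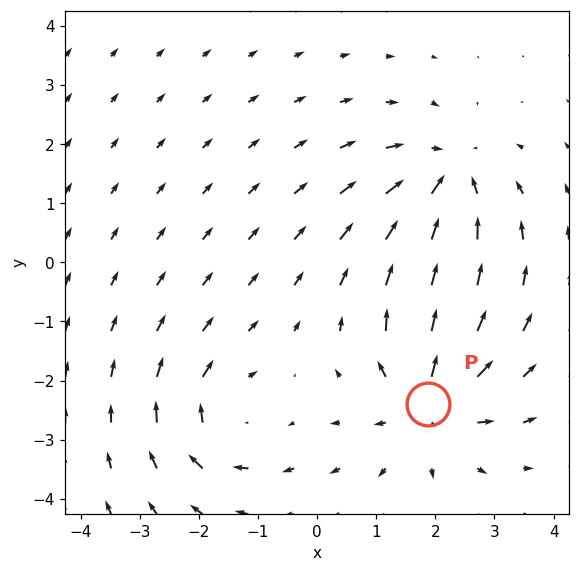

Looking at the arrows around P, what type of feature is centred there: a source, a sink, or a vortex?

source

At P (1.9, -2.4) the arrows spread outward. Divergence about +6, curl ≈0 — positive divergence with near-zero curl is a source.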